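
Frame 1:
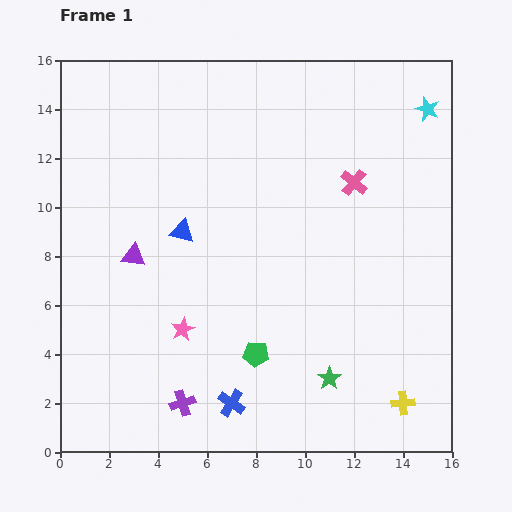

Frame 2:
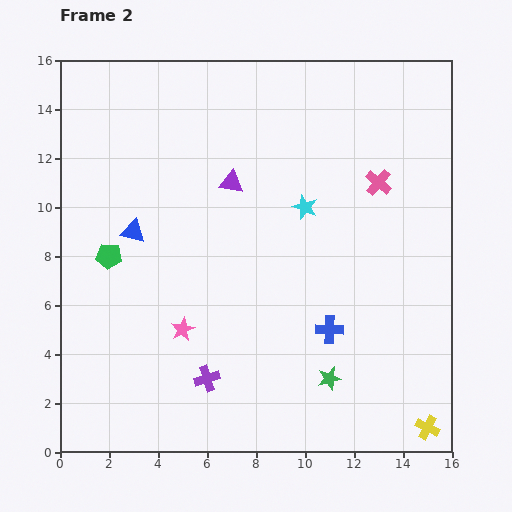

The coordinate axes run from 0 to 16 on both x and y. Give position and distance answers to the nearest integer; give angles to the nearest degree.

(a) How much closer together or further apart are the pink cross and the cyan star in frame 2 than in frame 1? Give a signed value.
-1

Distance in frame 1: 4. Distance in frame 2: 3.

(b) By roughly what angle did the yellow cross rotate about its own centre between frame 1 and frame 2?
30° clockwise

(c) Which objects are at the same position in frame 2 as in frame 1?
the green star, the pink star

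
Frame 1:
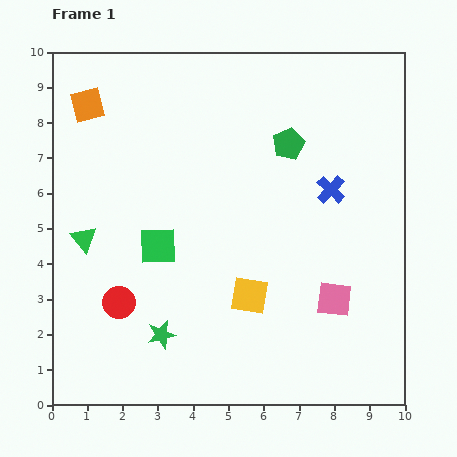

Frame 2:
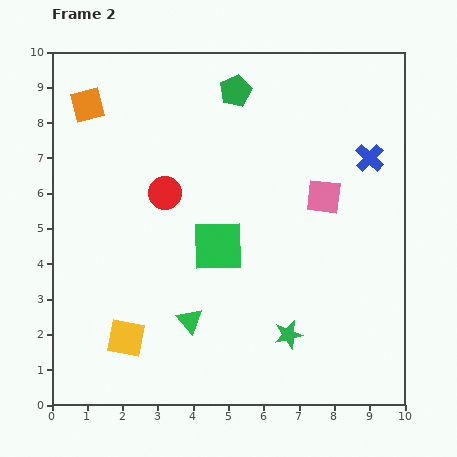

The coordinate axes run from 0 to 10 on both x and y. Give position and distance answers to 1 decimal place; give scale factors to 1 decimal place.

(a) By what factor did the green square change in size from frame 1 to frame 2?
1.4×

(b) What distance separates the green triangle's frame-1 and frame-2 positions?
3.8

The green triangle moved from (0.9, 4.7) to (3.9, 2.4), a distance of √(3.0² + 2.3²) ≈ 3.8.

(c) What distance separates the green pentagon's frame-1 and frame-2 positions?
2.1

The green pentagon moved from (6.7, 7.4) to (5.2, 8.9), a distance of √(1.5² + 1.5²) ≈ 2.1.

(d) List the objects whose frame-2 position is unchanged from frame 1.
the orange square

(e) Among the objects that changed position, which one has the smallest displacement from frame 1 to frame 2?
the blue cross

(moved 1.4)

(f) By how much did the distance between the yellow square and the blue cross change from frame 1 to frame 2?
+4.8

Distance in frame 1: 3.8. Distance in frame 2: 8.6.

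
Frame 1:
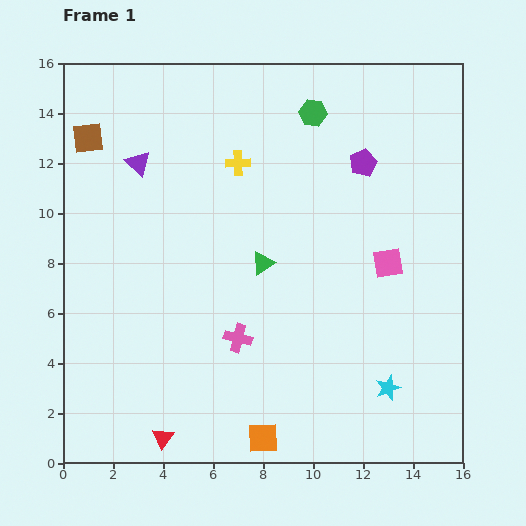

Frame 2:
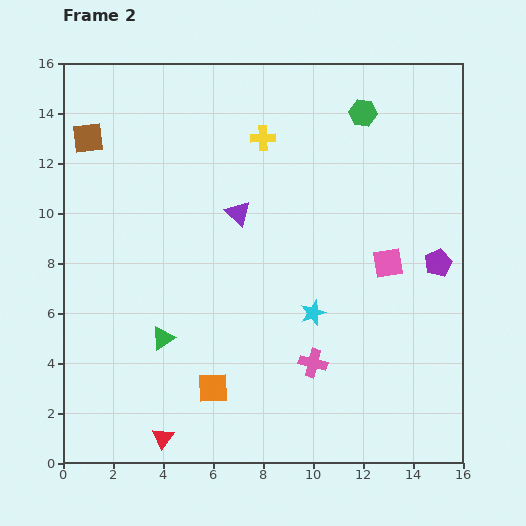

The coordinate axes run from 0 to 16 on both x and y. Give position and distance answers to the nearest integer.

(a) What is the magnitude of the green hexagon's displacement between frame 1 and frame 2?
2

The green hexagon moved from (10, 14) to (12, 14), a distance of √(2² + 0²) ≈ 2.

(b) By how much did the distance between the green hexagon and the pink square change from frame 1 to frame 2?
-1

Distance in frame 1: 7. Distance in frame 2: 6.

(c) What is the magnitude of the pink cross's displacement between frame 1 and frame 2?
3

The pink cross moved from (7, 5) to (10, 4), a distance of √(3² + 1²) ≈ 3.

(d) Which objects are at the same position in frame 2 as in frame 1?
the pink square, the red triangle, the brown square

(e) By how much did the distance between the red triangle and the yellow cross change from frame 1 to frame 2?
+2

Distance in frame 1: 11. Distance in frame 2: 13.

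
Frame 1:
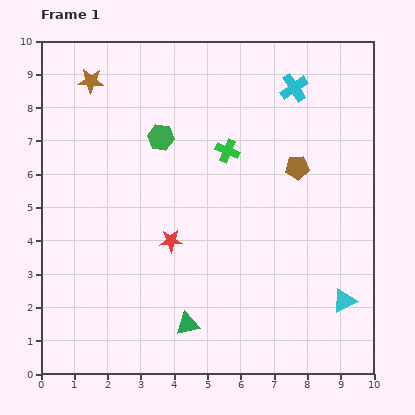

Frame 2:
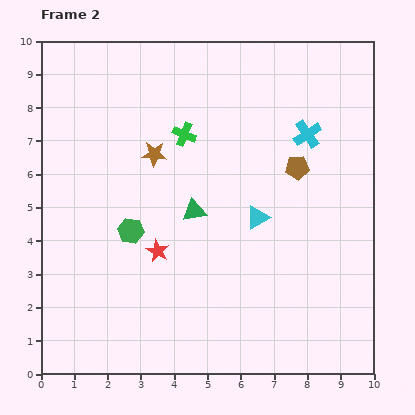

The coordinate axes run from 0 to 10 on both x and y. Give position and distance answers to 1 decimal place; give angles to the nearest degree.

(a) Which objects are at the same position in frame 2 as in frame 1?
the brown pentagon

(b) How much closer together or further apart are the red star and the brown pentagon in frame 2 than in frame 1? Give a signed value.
+0.5

Distance in frame 1: 4.4. Distance in frame 2: 4.9.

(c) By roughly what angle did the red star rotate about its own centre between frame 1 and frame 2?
30° clockwise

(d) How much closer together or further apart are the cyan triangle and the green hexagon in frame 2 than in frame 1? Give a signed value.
-3.6

Distance in frame 1: 7.4. Distance in frame 2: 3.8.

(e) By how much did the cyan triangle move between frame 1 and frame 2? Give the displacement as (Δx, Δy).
(-2.6, 2.5)

The cyan triangle was at (9.1, 2.2) in frame 1 and (6.5, 4.7) in frame 2.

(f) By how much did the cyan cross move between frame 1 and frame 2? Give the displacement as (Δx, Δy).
(0.4, -1.4)

The cyan cross was at (7.6, 8.6) in frame 1 and (8.0, 7.2) in frame 2.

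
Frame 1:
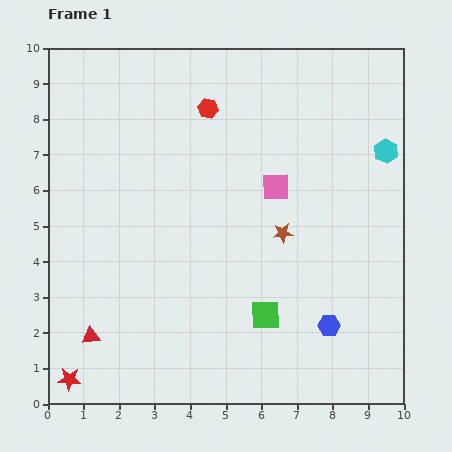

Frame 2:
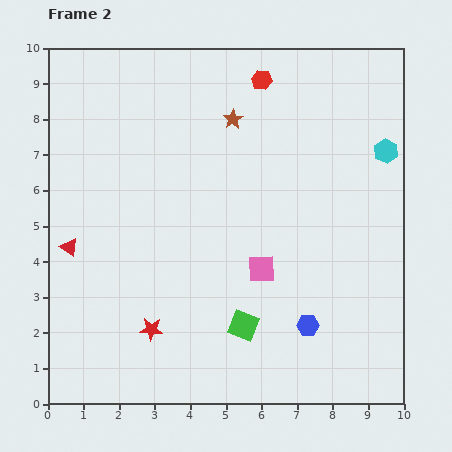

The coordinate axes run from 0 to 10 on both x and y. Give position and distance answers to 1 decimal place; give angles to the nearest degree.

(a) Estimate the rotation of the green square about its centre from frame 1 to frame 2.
23° clockwise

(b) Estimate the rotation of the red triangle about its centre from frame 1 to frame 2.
42° clockwise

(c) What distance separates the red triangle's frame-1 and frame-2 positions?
2.6

The red triangle moved from (1.2, 1.9) to (0.6, 4.4), a distance of √(0.6² + 2.5²) ≈ 2.6.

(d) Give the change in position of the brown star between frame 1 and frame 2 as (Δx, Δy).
(-1.4, 3.2)

The brown star was at (6.6, 4.8) in frame 1 and (5.2, 8.0) in frame 2.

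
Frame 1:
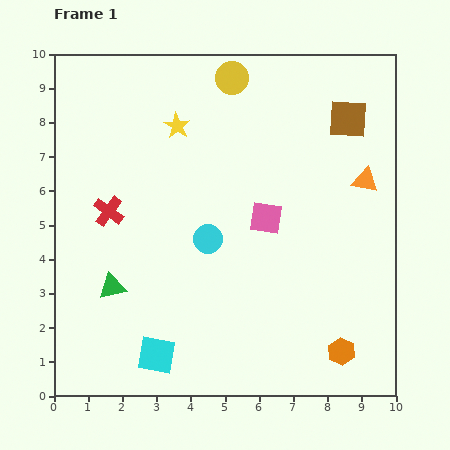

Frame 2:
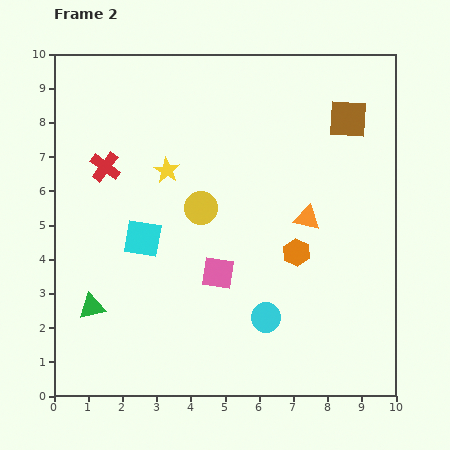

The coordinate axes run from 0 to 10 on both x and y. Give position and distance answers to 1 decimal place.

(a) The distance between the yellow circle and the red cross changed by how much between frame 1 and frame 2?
-2.3

Distance in frame 1: 5.3. Distance in frame 2: 3.0.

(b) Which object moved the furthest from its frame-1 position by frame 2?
the yellow circle

(moved 3.9; next 3.4)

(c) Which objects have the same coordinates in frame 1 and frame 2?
the brown square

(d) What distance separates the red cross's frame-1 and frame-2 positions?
1.3

The red cross moved from (1.6, 5.4) to (1.5, 6.7), a distance of √(0.1² + 1.3²) ≈ 1.3.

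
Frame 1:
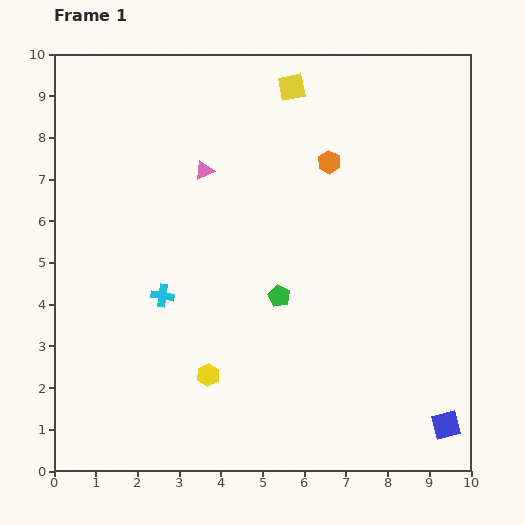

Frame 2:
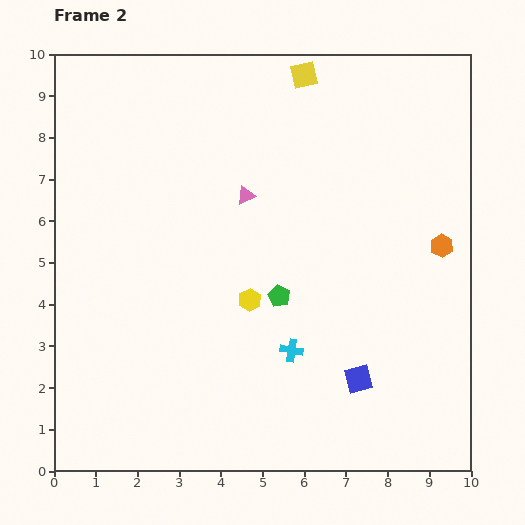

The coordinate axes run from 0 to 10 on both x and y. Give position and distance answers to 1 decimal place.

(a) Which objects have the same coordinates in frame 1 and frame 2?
the green pentagon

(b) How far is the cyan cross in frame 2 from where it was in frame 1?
3.4

The cyan cross moved from (2.6, 4.2) to (5.7, 2.9), a distance of √(3.1² + 1.3²) ≈ 3.4.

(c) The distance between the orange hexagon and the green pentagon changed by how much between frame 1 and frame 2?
+0.7

Distance in frame 1: 3.4. Distance in frame 2: 4.1.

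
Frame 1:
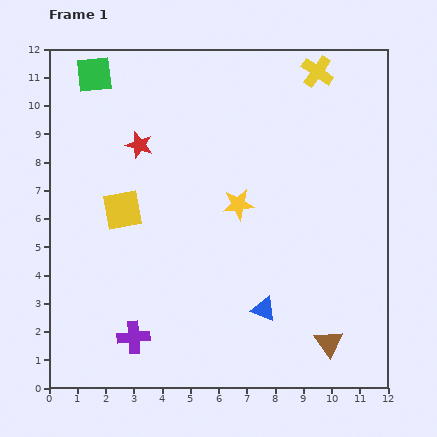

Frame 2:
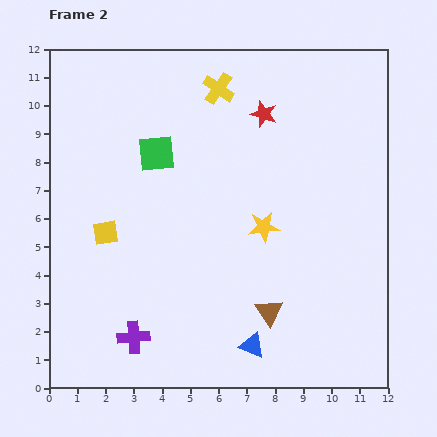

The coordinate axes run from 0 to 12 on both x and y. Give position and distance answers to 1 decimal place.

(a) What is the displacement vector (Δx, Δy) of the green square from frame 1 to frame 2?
(2.2, -2.8)

The green square was at (1.6, 11.1) in frame 1 and (3.8, 8.3) in frame 2.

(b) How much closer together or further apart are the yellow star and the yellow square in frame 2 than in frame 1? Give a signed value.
+1.5

Distance in frame 1: 4.1. Distance in frame 2: 5.6.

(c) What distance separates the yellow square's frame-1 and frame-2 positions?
1.0

The yellow square moved from (2.6, 6.3) to (2.0, 5.5), a distance of √(0.6² + 0.8²) ≈ 1.0.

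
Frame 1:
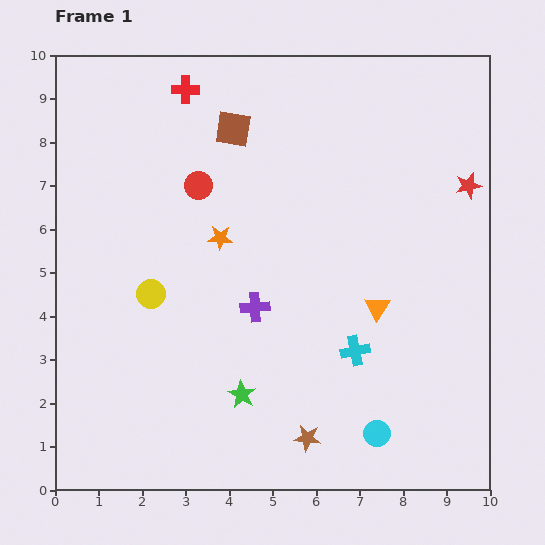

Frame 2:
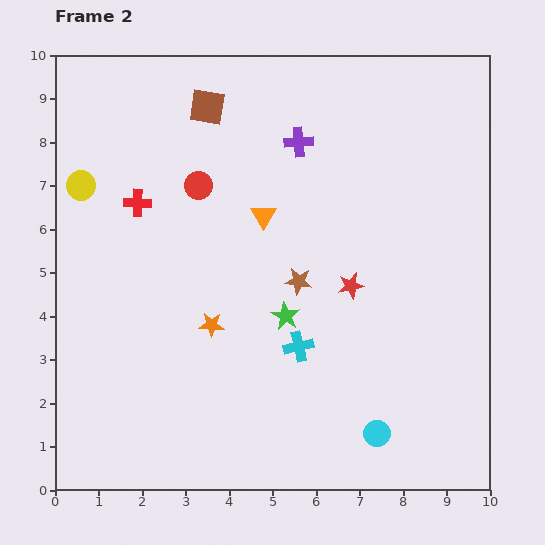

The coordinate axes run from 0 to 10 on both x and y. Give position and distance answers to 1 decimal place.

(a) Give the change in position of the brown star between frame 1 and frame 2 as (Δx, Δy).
(-0.2, 3.6)

The brown star was at (5.8, 1.2) in frame 1 and (5.6, 4.8) in frame 2.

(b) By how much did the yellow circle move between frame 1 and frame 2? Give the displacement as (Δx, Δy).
(-1.6, 2.5)

The yellow circle was at (2.2, 4.5) in frame 1 and (0.6, 7.0) in frame 2.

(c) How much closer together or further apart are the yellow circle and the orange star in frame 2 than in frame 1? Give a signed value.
+2.3

Distance in frame 1: 2.1. Distance in frame 2: 4.4.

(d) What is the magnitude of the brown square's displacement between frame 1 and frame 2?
0.8

The brown square moved from (4.1, 8.3) to (3.5, 8.8), a distance of √(0.6² + 0.5²) ≈ 0.8.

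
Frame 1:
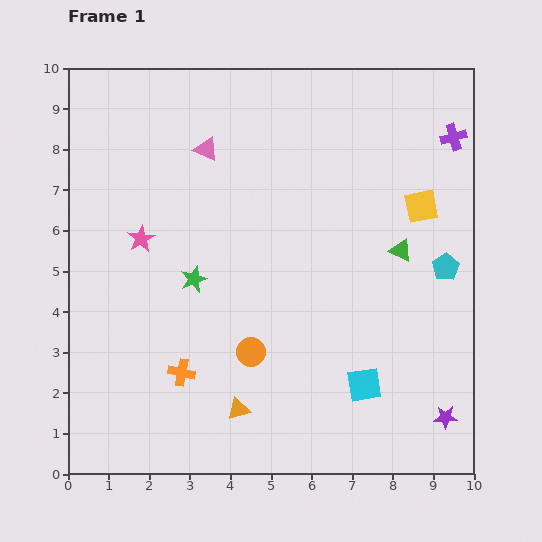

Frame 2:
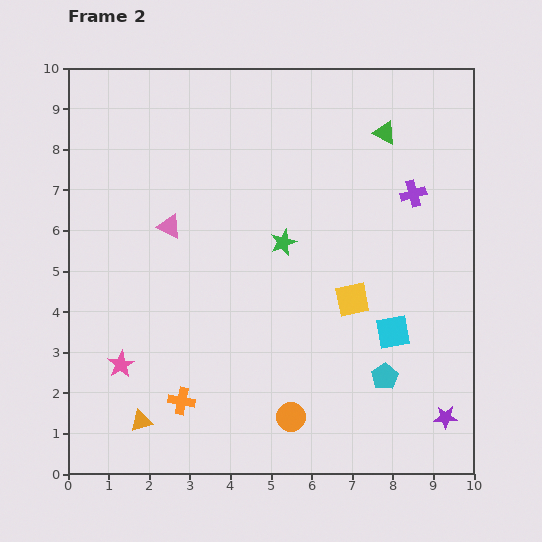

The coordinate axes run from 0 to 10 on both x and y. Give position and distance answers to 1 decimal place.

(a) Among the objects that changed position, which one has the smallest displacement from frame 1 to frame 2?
the orange cross

(moved 0.7)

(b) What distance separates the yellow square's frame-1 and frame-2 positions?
2.9

The yellow square moved from (8.7, 6.6) to (7.0, 4.3), a distance of √(1.7² + 2.3²) ≈ 2.9.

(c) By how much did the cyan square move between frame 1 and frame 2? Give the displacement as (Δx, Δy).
(0.7, 1.3)

The cyan square was at (7.3, 2.2) in frame 1 and (8.0, 3.5) in frame 2.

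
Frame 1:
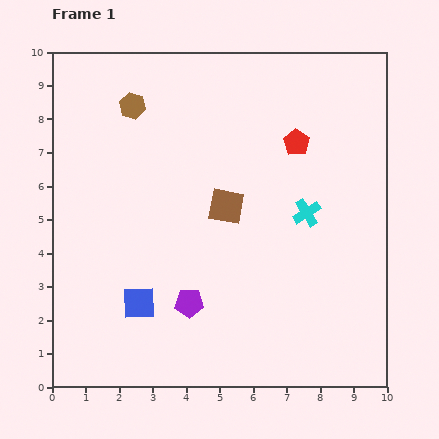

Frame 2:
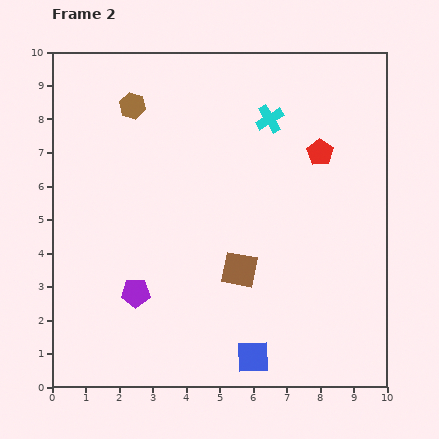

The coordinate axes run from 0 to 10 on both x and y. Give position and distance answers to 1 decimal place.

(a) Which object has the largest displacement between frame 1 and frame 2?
the blue square

(moved 3.8; next 3.0)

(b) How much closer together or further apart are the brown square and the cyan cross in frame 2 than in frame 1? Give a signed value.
+2.2

Distance in frame 1: 2.4. Distance in frame 2: 4.6.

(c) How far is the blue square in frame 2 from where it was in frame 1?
3.8

The blue square moved from (2.6, 2.5) to (6.0, 0.9), a distance of √(3.4² + 1.6²) ≈ 3.8.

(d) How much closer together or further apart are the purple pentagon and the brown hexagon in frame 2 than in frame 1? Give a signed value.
-0.5

Distance in frame 1: 6.1. Distance in frame 2: 5.6.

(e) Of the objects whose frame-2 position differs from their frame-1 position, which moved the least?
the red pentagon

(moved 0.8)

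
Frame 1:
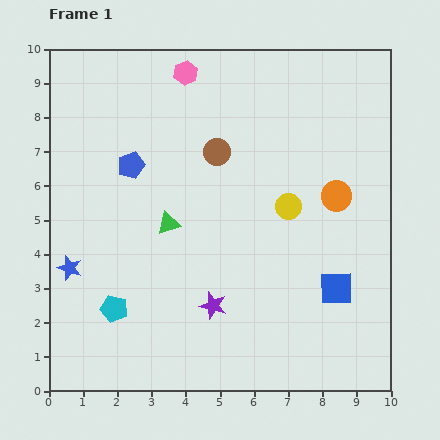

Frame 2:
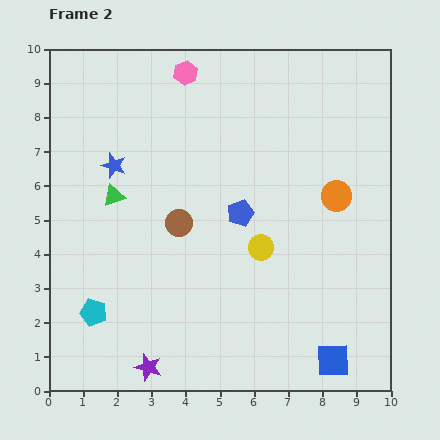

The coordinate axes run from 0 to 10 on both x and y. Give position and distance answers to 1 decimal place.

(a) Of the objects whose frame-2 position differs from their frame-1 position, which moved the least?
the cyan pentagon

(moved 0.6)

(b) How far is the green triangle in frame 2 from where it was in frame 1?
1.8

The green triangle moved from (3.5, 4.9) to (1.9, 5.7), a distance of √(1.6² + 0.8²) ≈ 1.8.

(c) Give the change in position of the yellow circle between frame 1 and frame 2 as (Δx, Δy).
(-0.8, -1.2)

The yellow circle was at (7.0, 5.4) in frame 1 and (6.2, 4.2) in frame 2.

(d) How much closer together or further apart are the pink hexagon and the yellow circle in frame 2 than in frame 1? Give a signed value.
+0.7

Distance in frame 1: 4.9. Distance in frame 2: 5.6.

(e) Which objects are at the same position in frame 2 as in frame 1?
the pink hexagon, the orange circle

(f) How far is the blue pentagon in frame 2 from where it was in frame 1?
3.5

The blue pentagon moved from (2.4, 6.6) to (5.6, 5.2), a distance of √(3.2² + 1.4²) ≈ 3.5.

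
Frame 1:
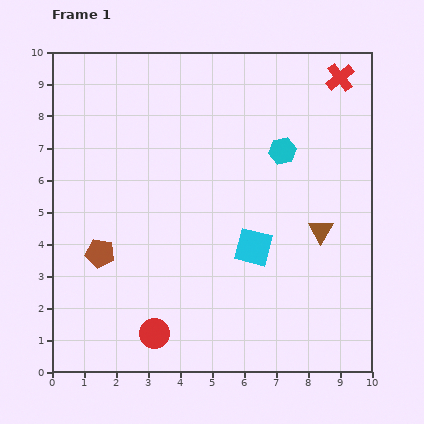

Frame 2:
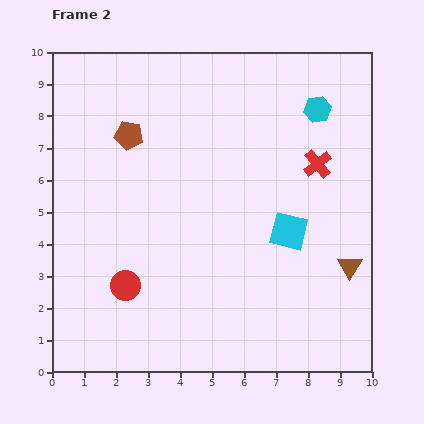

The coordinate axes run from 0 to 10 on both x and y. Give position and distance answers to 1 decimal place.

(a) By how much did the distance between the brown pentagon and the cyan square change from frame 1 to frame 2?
+1.0

Distance in frame 1: 4.8. Distance in frame 2: 5.8.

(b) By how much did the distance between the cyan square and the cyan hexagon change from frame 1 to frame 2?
+0.8

Distance in frame 1: 3.1. Distance in frame 2: 3.9.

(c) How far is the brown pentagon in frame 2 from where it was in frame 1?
3.8

The brown pentagon moved from (1.5, 3.7) to (2.4, 7.4), a distance of √(0.9² + 3.7²) ≈ 3.8.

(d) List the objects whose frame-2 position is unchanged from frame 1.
none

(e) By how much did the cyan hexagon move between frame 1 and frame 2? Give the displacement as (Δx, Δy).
(1.1, 1.3)

The cyan hexagon was at (7.2, 6.9) in frame 1 and (8.3, 8.2) in frame 2.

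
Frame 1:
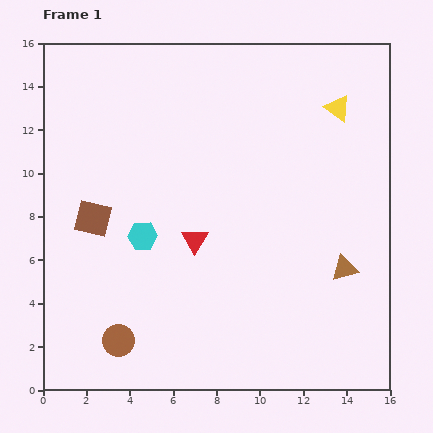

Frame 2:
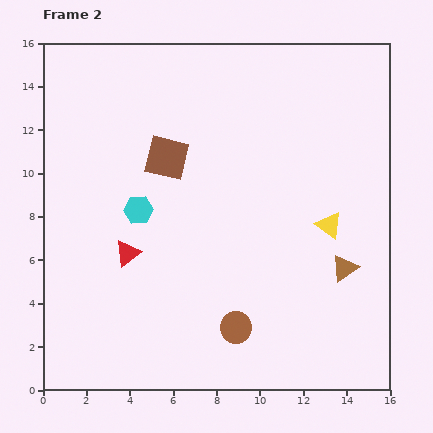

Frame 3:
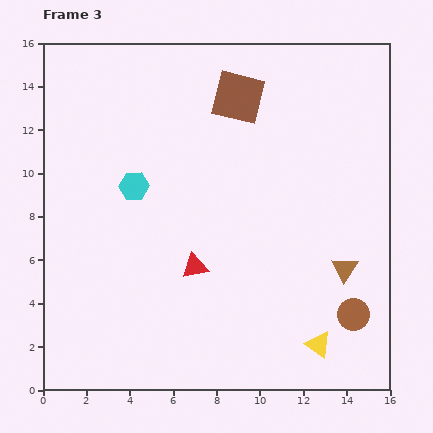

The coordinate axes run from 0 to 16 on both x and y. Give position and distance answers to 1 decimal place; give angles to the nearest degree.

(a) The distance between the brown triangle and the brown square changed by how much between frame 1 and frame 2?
-2.1

Distance in frame 1: 11.8. Distance in frame 2: 9.7.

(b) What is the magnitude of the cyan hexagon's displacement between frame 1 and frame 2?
1.2

The cyan hexagon moved from (4.6, 7.1) to (4.4, 8.3), a distance of √(0.2² + 1.2²) ≈ 1.2.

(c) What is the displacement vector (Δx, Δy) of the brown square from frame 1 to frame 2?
(3.4, 2.8)

The brown square was at (2.3, 7.9) in frame 1 and (5.7, 10.7) in frame 2.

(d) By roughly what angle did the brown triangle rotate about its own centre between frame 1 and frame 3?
43° counter-clockwise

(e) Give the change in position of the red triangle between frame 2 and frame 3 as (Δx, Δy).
(3.1, -0.6)

The red triangle was at (3.9, 6.3) in frame 2 and (7.0, 5.7) in frame 3.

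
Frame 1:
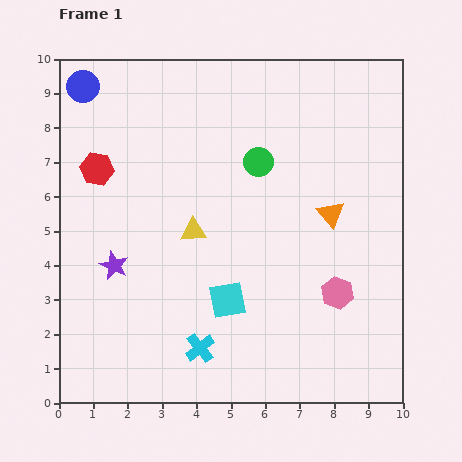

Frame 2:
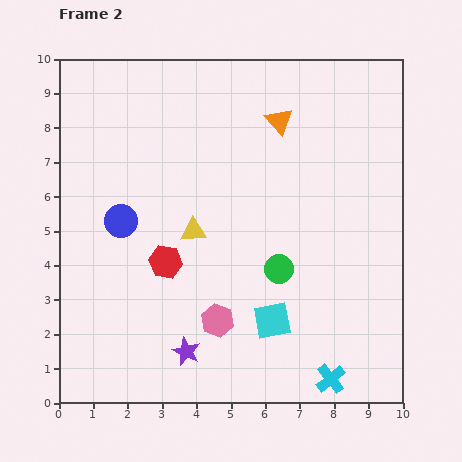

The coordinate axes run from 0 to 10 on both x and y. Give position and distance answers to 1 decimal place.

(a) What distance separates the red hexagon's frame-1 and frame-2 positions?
3.4

The red hexagon moved from (1.1, 6.8) to (3.1, 4.1), a distance of √(2.0² + 2.7²) ≈ 3.4.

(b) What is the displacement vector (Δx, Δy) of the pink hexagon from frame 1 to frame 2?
(-3.5, -0.8)

The pink hexagon was at (8.1, 3.2) in frame 1 and (4.6, 2.4) in frame 2.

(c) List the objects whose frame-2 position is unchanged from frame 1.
the yellow triangle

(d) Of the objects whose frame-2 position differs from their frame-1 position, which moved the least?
the cyan square

(moved 1.4)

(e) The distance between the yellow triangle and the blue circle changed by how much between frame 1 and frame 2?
-3.2

Distance in frame 1: 5.3. Distance in frame 2: 2.1.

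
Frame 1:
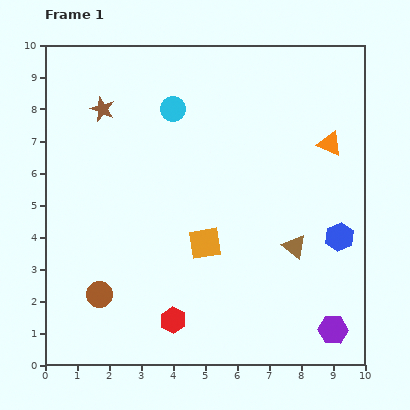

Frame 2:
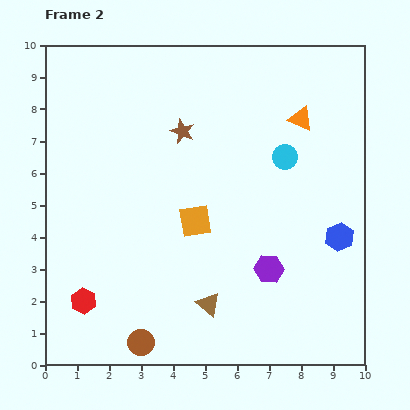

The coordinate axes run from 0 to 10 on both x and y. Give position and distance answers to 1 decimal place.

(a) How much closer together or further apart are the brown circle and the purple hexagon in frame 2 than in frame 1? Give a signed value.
-2.8

Distance in frame 1: 7.4. Distance in frame 2: 4.6.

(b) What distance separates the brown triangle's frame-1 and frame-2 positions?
3.2

The brown triangle moved from (7.8, 3.7) to (5.1, 1.9), a distance of √(2.7² + 1.8²) ≈ 3.2.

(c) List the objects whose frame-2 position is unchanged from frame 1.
the blue hexagon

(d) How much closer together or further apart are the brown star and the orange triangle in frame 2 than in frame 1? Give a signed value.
-3.5

Distance in frame 1: 7.2. Distance in frame 2: 3.7.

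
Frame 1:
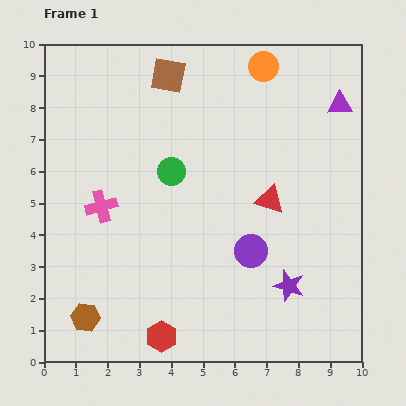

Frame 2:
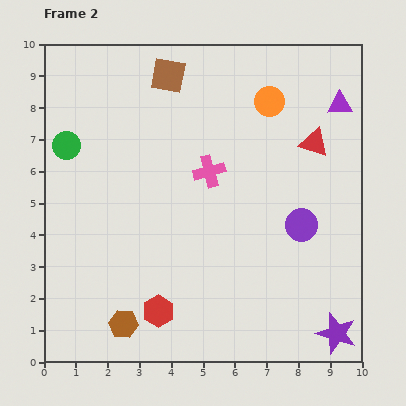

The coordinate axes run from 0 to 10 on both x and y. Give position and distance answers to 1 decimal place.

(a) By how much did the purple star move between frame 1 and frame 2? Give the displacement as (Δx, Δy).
(1.5, -1.5)

The purple star was at (7.7, 2.4) in frame 1 and (9.2, 0.9) in frame 2.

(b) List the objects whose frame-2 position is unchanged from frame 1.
the brown square, the purple triangle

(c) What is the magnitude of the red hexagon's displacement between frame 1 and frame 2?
0.8

The red hexagon moved from (3.7, 0.8) to (3.6, 1.6), a distance of √(0.1² + 0.8²) ≈ 0.8.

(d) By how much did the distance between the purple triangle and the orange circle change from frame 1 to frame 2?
-0.5

Distance in frame 1: 2.7. Distance in frame 2: 2.2.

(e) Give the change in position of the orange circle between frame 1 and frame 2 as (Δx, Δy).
(0.2, -1.1)

The orange circle was at (6.9, 9.3) in frame 1 and (7.1, 8.2) in frame 2.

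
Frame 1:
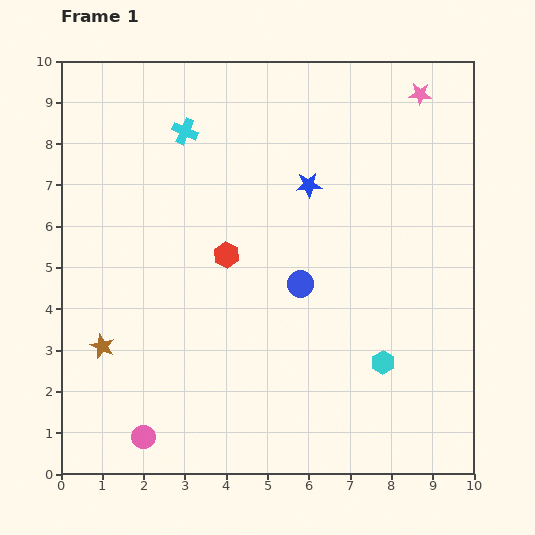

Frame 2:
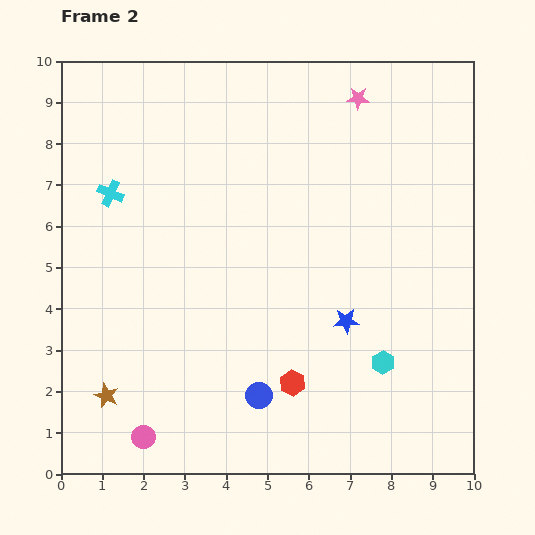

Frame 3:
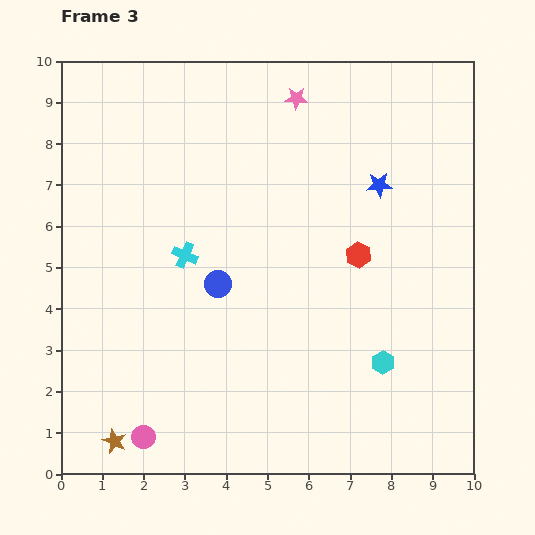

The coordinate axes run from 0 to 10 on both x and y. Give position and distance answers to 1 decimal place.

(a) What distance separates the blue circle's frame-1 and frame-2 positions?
2.9

The blue circle moved from (5.8, 4.6) to (4.8, 1.9), a distance of √(1.0² + 2.7²) ≈ 2.9.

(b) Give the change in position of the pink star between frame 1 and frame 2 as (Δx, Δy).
(-1.5, -0.1)

The pink star was at (8.7, 9.2) in frame 1 and (7.2, 9.1) in frame 2.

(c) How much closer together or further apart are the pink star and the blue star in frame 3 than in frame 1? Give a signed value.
-0.6

Distance in frame 1: 3.5. Distance in frame 3: 2.9.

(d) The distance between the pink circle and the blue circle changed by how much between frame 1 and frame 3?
-1.2

Distance in frame 1: 5.3. Distance in frame 3: 4.1.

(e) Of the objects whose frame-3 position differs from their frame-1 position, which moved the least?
the blue star

(moved 1.7)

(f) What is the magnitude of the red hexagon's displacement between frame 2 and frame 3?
3.5

The red hexagon moved from (5.6, 2.2) to (7.2, 5.3), a distance of √(1.6² + 3.1²) ≈ 3.5.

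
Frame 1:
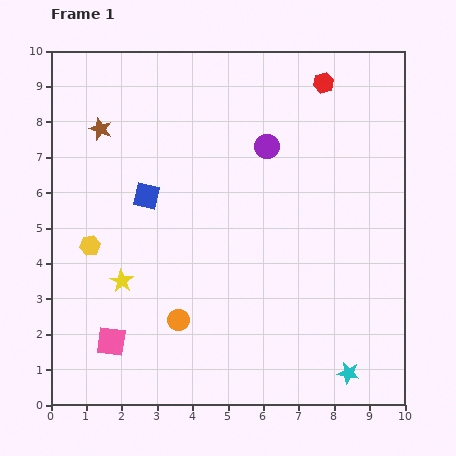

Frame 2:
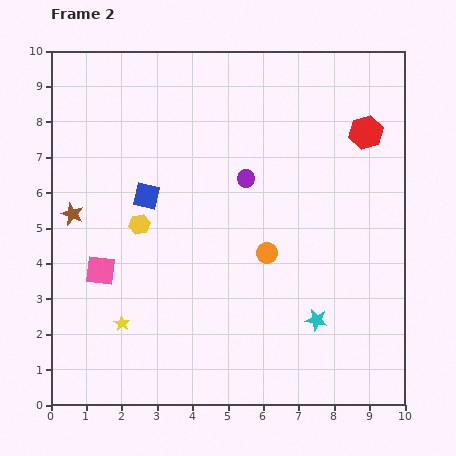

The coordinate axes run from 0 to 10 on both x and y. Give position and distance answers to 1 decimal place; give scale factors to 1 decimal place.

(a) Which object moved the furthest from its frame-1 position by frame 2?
the orange circle

(moved 3.1; next 2.5)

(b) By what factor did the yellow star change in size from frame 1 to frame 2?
0.7×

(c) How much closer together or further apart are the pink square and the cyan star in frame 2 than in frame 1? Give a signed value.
-0.5

Distance in frame 1: 6.8. Distance in frame 2: 6.3.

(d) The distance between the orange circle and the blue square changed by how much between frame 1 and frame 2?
+0.2

Distance in frame 1: 3.6. Distance in frame 2: 3.8.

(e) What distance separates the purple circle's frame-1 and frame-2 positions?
1.1

The purple circle moved from (6.1, 7.3) to (5.5, 6.4), a distance of √(0.6² + 0.9²) ≈ 1.1.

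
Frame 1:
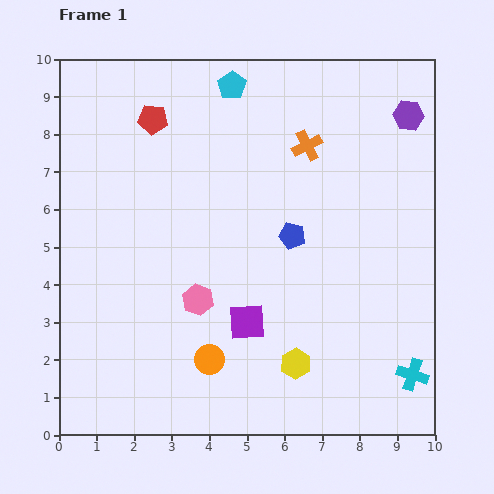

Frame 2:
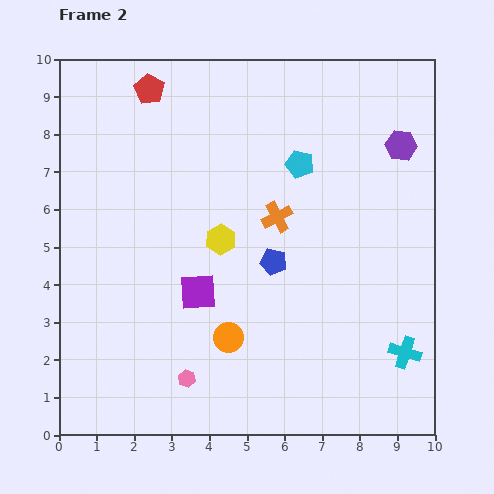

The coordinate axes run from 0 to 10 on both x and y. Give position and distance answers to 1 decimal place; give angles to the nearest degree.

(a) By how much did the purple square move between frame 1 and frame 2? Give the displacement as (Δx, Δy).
(-1.3, 0.8)

The purple square was at (5.0, 3.0) in frame 1 and (3.7, 3.8) in frame 2.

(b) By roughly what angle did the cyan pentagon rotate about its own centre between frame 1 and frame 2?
21° counter-clockwise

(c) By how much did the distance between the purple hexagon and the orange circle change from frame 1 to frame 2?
-1.5

Distance in frame 1: 8.4. Distance in frame 2: 6.9.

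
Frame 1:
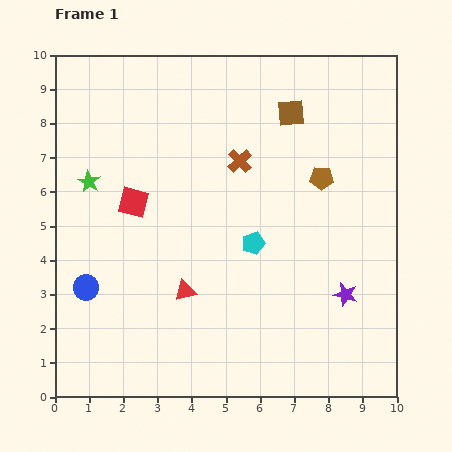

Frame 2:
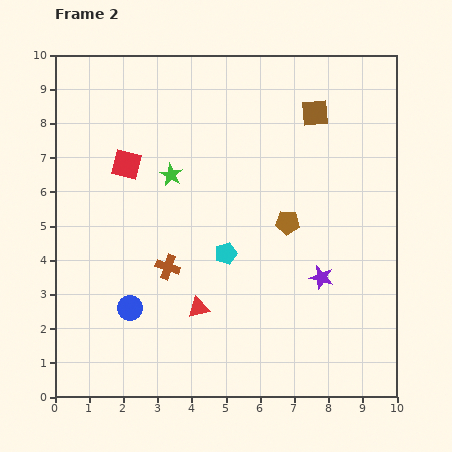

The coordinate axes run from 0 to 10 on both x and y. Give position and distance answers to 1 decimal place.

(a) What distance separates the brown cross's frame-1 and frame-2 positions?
3.7

The brown cross moved from (5.4, 6.9) to (3.3, 3.8), a distance of √(2.1² + 3.1²) ≈ 3.7.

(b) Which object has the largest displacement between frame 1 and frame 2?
the brown cross

(moved 3.7; next 2.4)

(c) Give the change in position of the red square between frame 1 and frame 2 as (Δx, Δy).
(-0.2, 1.1)

The red square was at (2.3, 5.7) in frame 1 and (2.1, 6.8) in frame 2.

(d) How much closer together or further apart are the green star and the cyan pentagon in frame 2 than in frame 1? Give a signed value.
-2.3

Distance in frame 1: 5.1. Distance in frame 2: 2.8.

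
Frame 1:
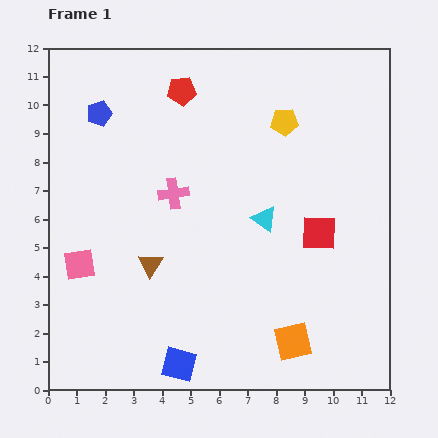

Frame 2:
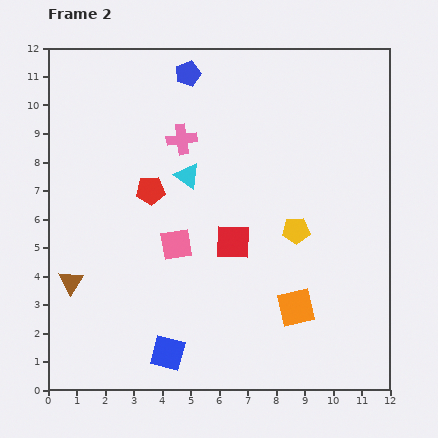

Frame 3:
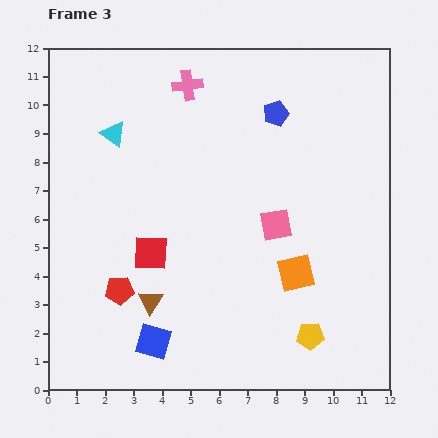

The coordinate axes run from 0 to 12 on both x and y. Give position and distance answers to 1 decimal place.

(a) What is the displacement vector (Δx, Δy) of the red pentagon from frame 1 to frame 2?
(-1.1, -3.5)

The red pentagon was at (4.7, 10.5) in frame 1 and (3.6, 7.0) in frame 2.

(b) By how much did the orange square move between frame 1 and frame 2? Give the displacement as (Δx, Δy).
(0.1, 1.2)

The orange square was at (8.6, 1.7) in frame 1 and (8.7, 2.9) in frame 2.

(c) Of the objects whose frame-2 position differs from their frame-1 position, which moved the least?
the blue square

(moved 0.6)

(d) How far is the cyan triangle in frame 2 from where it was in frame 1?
3.1

The cyan triangle moved from (7.6, 6.0) to (4.9, 7.5), a distance of √(2.7² + 1.5²) ≈ 3.1.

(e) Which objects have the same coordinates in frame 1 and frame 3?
none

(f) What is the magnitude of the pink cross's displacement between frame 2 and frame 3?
1.9

The pink cross moved from (4.7, 8.8) to (4.9, 10.7), a distance of √(0.2² + 1.9²) ≈ 1.9.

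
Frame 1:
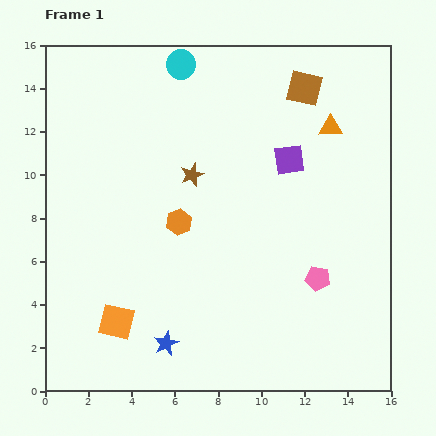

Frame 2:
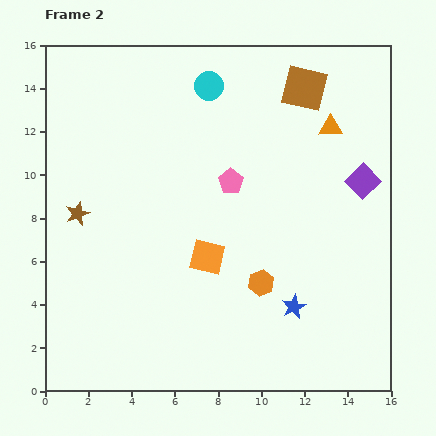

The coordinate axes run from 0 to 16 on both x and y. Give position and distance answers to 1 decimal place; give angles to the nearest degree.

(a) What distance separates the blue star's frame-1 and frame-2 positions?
6.1

The blue star moved from (5.6, 2.2) to (11.5, 3.9), a distance of √(5.9² + 1.7²) ≈ 6.1.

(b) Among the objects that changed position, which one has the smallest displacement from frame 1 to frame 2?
the cyan circle

(moved 1.6)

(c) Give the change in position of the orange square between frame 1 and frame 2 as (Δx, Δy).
(4.2, 3.0)

The orange square was at (3.3, 3.2) in frame 1 and (7.5, 6.2) in frame 2.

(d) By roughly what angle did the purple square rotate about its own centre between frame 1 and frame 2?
38° counter-clockwise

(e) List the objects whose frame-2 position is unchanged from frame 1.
the brown square, the orange triangle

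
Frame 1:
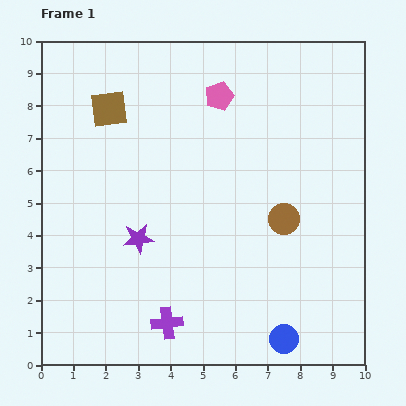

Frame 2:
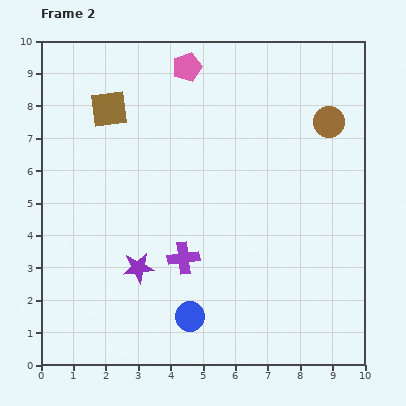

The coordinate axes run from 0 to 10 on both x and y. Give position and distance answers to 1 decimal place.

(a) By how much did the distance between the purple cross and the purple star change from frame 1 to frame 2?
-1.4

Distance in frame 1: 2.8. Distance in frame 2: 1.4.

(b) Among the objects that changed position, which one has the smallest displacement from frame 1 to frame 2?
the purple star

(moved 0.9)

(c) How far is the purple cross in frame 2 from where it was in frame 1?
2.1

The purple cross moved from (3.9, 1.3) to (4.4, 3.3), a distance of √(0.5² + 2.0²) ≈ 2.1.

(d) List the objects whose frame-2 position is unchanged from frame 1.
the brown square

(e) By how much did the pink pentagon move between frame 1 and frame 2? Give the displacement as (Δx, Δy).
(-1.0, 0.9)

The pink pentagon was at (5.5, 8.3) in frame 1 and (4.5, 9.2) in frame 2.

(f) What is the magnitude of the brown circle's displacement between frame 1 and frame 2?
3.3

The brown circle moved from (7.5, 4.5) to (8.9, 7.5), a distance of √(1.4² + 3.0²) ≈ 3.3.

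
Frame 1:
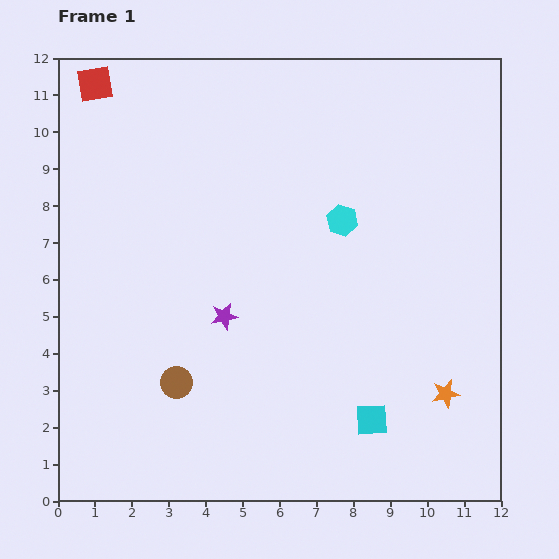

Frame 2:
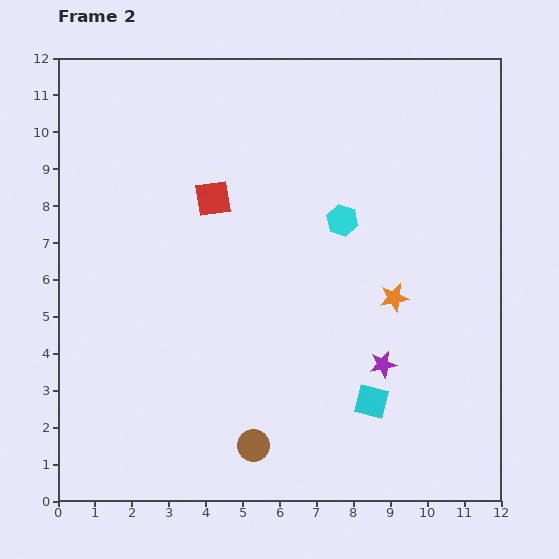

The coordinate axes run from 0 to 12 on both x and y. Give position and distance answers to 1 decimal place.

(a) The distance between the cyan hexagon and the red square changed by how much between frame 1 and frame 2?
-4.1

Distance in frame 1: 7.7. Distance in frame 2: 3.6.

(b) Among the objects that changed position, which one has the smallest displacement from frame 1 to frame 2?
the cyan square

(moved 0.5)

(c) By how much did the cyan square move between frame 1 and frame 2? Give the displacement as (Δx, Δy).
(0.0, 0.5)

The cyan square was at (8.5, 2.2) in frame 1 and (8.5, 2.7) in frame 2.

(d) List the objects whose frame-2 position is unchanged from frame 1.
the cyan hexagon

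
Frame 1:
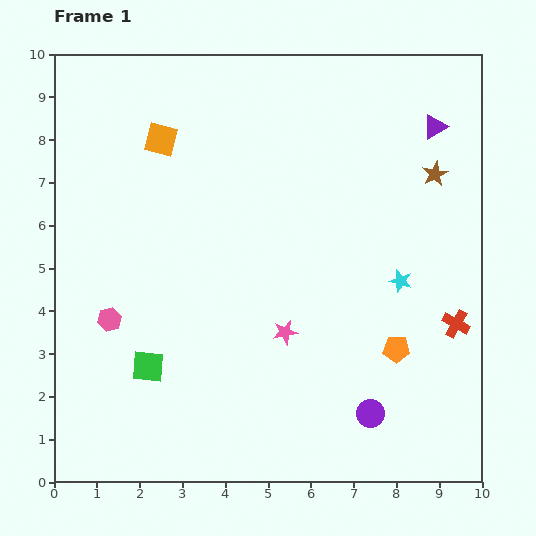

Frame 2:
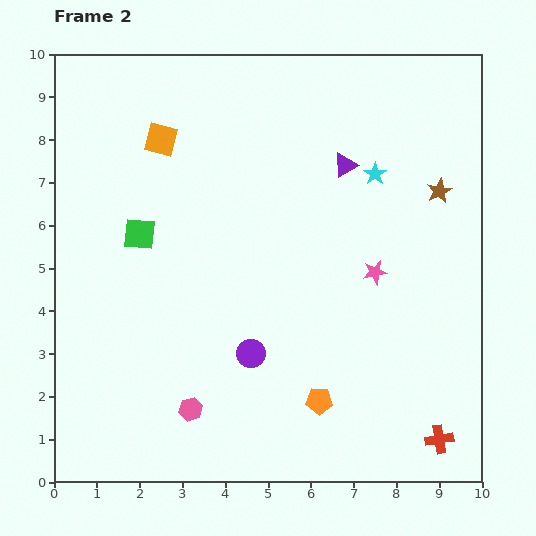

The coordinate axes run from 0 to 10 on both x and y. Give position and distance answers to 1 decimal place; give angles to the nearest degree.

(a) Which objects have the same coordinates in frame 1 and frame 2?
the orange square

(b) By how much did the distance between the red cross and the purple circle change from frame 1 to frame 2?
+1.9

Distance in frame 1: 2.9. Distance in frame 2: 4.8.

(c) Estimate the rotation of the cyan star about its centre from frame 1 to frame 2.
20° clockwise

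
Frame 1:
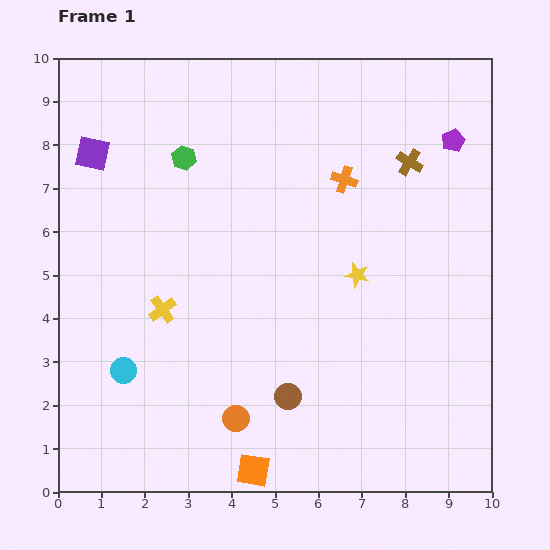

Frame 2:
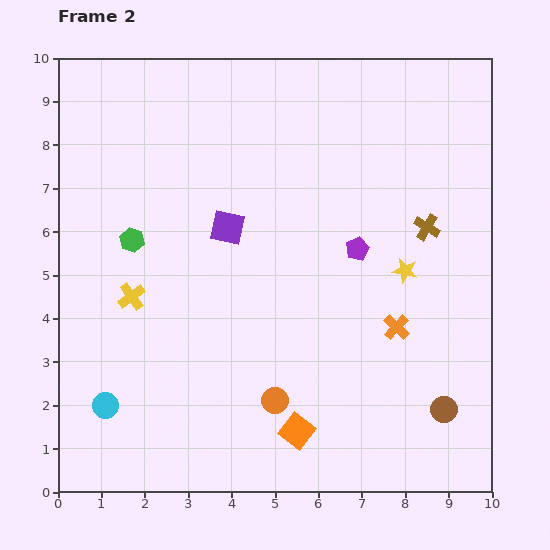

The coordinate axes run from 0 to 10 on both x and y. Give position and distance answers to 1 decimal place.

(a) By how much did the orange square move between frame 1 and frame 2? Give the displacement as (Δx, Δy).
(1.0, 0.9)

The orange square was at (4.5, 0.5) in frame 1 and (5.5, 1.4) in frame 2.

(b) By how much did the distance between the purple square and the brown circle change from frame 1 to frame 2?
-0.7

Distance in frame 1: 7.2. Distance in frame 2: 6.5.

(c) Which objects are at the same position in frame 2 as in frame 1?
none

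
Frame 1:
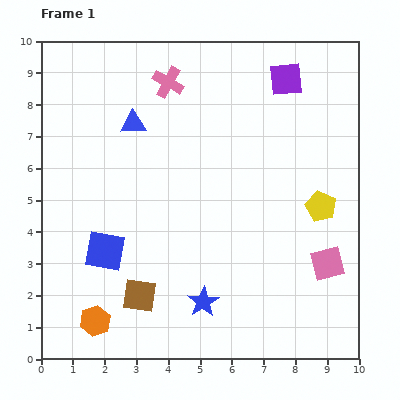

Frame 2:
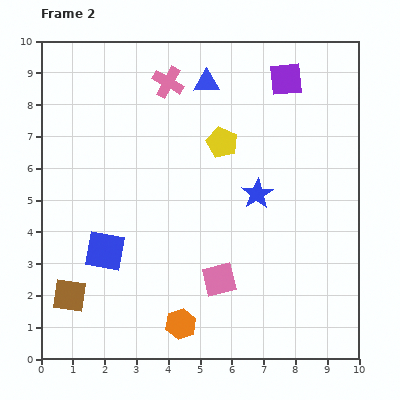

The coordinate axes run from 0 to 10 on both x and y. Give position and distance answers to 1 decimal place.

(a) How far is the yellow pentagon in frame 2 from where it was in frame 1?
3.7

The yellow pentagon moved from (8.8, 4.8) to (5.7, 6.8), a distance of √(3.1² + 2.0²) ≈ 3.7.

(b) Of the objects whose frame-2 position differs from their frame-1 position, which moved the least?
the brown square

(moved 2.2)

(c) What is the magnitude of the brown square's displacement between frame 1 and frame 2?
2.2

The brown square moved from (3.1, 2.0) to (0.9, 2.0), a distance of √(2.2² + 0.0²) ≈ 2.2.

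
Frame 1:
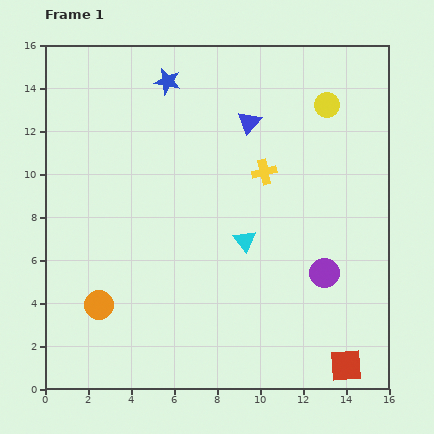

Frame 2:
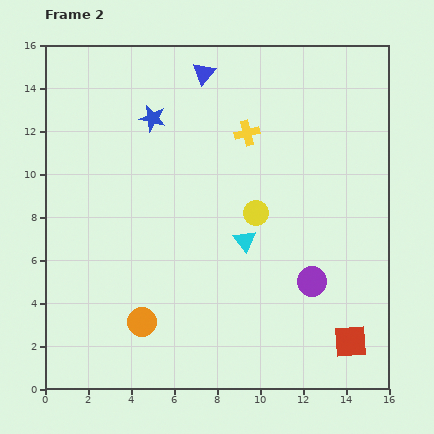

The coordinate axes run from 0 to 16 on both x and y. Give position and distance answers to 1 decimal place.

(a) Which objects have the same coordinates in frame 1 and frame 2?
the cyan triangle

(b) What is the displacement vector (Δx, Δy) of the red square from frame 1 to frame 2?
(0.2, 1.1)

The red square was at (14.0, 1.1) in frame 1 and (14.2, 2.2) in frame 2.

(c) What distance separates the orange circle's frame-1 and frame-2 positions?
2.2

The orange circle moved from (2.5, 3.9) to (4.5, 3.1), a distance of √(2.0² + 0.8²) ≈ 2.2.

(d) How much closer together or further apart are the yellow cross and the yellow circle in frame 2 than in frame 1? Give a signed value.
-0.5

Distance in frame 1: 4.2. Distance in frame 2: 3.7.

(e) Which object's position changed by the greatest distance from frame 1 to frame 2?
the yellow circle

(moved 6.0; next 3.1)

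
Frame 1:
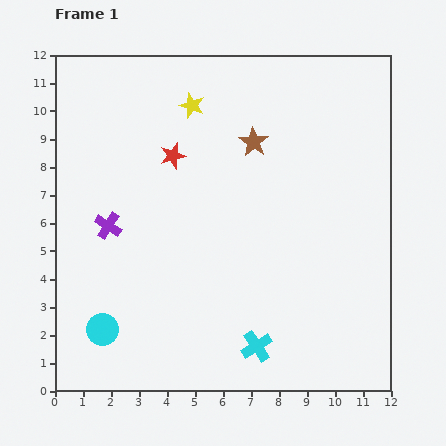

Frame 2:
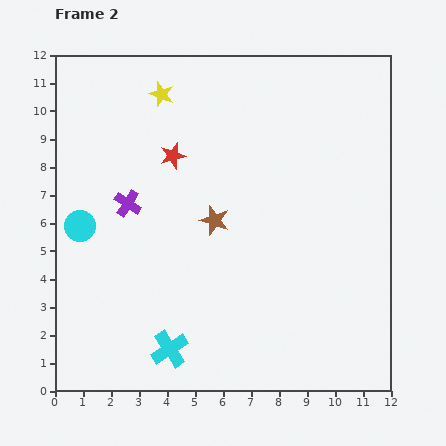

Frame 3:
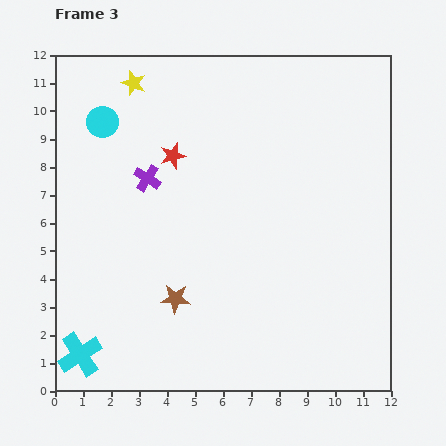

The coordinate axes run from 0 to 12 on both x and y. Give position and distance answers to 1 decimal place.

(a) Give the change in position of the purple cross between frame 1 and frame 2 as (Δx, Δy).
(0.7, 0.8)

The purple cross was at (1.9, 5.9) in frame 1 and (2.6, 6.7) in frame 2.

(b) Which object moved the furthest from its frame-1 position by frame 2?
the cyan circle

(moved 3.8; next 3.1)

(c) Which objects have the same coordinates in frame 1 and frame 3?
the red star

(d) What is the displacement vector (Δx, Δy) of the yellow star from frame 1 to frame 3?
(-2.1, 0.8)

The yellow star was at (4.9, 10.2) in frame 1 and (2.8, 11.0) in frame 3.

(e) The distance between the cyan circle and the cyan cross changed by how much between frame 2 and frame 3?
+2.9

Distance in frame 2: 5.4. Distance in frame 3: 8.3.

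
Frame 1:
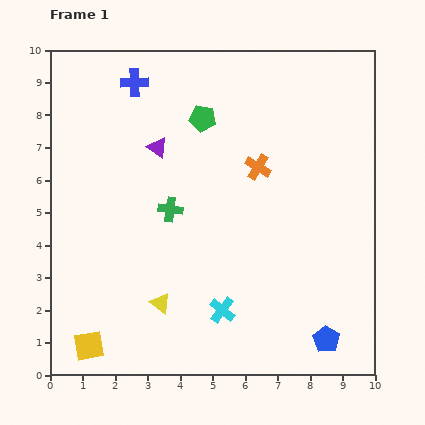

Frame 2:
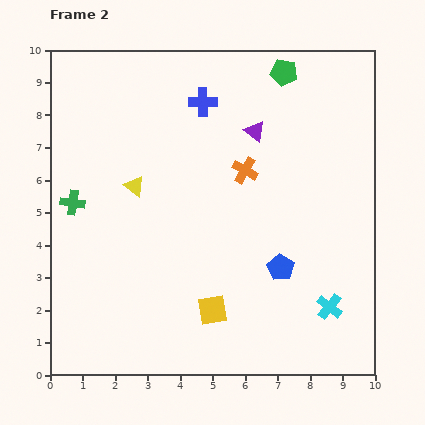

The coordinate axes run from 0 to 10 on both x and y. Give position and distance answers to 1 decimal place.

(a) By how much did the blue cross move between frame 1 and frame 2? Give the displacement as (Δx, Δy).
(2.1, -0.6)

The blue cross was at (2.6, 9.0) in frame 1 and (4.7, 8.4) in frame 2.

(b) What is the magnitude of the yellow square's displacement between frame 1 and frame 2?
4.0

The yellow square moved from (1.2, 0.9) to (5.0, 2.0), a distance of √(3.8² + 1.1²) ≈ 4.0.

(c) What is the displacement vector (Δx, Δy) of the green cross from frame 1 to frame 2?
(-3.0, 0.2)

The green cross was at (3.7, 5.1) in frame 1 and (0.7, 5.3) in frame 2.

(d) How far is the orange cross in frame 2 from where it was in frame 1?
0.4

The orange cross moved from (6.4, 6.4) to (6.0, 6.3), a distance of √(0.4² + 0.1²) ≈ 0.4.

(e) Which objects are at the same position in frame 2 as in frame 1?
none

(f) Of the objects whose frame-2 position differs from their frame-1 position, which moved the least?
the orange cross

(moved 0.4)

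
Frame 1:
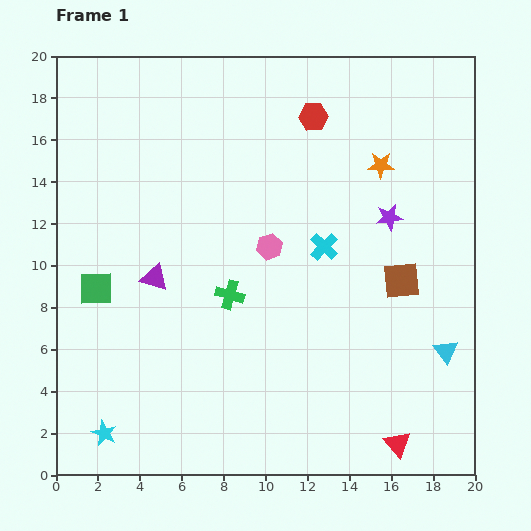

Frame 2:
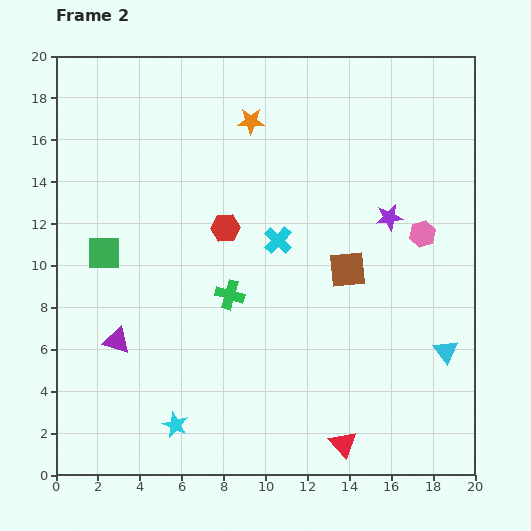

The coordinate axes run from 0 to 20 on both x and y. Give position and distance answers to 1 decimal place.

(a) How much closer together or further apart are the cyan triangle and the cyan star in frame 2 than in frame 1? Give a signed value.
-3.4

Distance in frame 1: 16.8. Distance in frame 2: 13.4.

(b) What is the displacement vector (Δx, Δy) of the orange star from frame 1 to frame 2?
(-6.2, 2.1)

The orange star was at (15.5, 14.8) in frame 1 and (9.3, 16.9) in frame 2.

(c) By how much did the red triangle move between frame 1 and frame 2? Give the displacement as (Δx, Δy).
(-2.6, 0.0)

The red triangle was at (16.3, 1.5) in frame 1 and (13.7, 1.5) in frame 2.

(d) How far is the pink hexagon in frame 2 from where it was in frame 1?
7.3

The pink hexagon moved from (10.2, 10.9) to (17.5, 11.5), a distance of √(7.3² + 0.6²) ≈ 7.3.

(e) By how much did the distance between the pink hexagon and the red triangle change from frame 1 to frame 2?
-0.5

Distance in frame 1: 11.2. Distance in frame 2: 10.7.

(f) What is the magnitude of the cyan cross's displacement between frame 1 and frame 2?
2.2

The cyan cross moved from (12.8, 10.9) to (10.6, 11.2), a distance of √(2.2² + 0.3²) ≈ 2.2.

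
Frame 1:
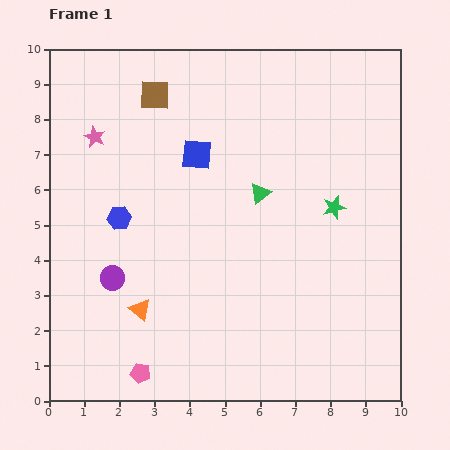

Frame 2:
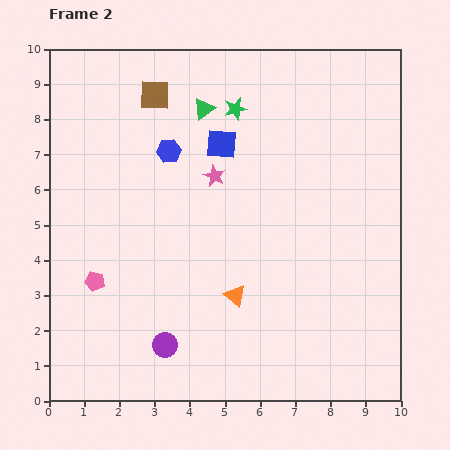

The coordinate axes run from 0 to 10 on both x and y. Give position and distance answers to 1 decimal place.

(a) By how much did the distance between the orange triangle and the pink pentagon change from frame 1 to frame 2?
+2.2

Distance in frame 1: 1.8. Distance in frame 2: 4.0.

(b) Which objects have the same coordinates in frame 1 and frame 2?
the brown square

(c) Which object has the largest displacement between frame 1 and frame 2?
the green star

(moved 4.0; next 3.6)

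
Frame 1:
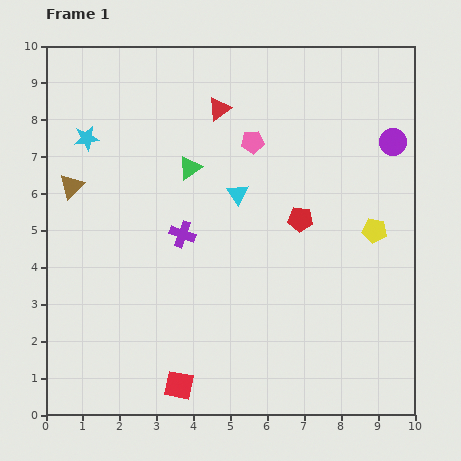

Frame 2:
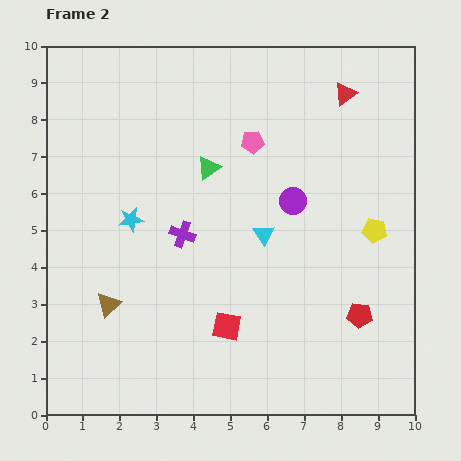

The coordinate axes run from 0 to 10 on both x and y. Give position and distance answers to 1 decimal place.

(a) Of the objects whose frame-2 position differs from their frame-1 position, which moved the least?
the green triangle

(moved 0.5)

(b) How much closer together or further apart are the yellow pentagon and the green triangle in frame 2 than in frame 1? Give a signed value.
-0.5

Distance in frame 1: 5.3. Distance in frame 2: 4.8.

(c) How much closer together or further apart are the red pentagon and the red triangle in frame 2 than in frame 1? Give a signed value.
+2.3

Distance in frame 1: 3.7. Distance in frame 2: 6.0.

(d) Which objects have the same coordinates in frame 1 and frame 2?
the pink pentagon, the yellow pentagon, the purple cross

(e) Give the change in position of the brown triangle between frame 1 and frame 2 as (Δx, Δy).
(1.0, -3.2)

The brown triangle was at (0.7, 6.2) in frame 1 and (1.7, 3.0) in frame 2.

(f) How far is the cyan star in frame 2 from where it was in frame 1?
2.5

The cyan star moved from (1.1, 7.5) to (2.3, 5.3), a distance of √(1.2² + 2.2²) ≈ 2.5.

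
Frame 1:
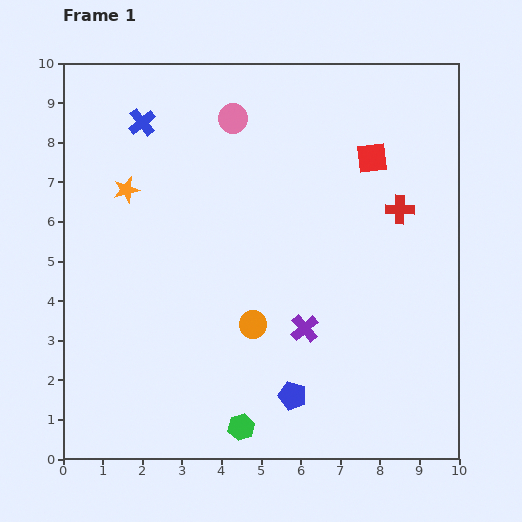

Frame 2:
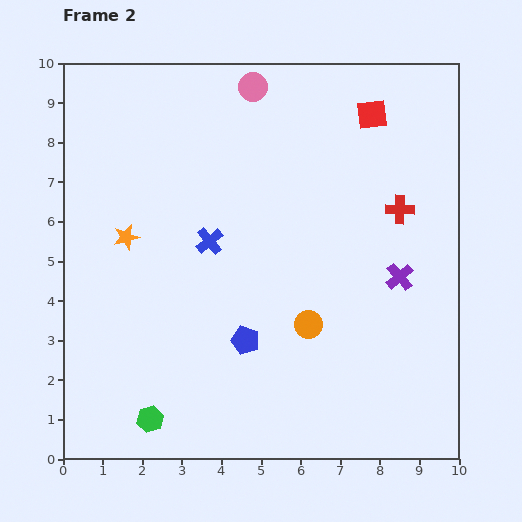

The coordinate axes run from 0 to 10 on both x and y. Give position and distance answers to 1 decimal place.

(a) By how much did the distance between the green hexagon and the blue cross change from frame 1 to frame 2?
-3.4

Distance in frame 1: 8.1. Distance in frame 2: 4.7.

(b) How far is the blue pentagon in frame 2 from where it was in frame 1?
1.8

The blue pentagon moved from (5.8, 1.6) to (4.6, 3.0), a distance of √(1.2² + 1.4²) ≈ 1.8.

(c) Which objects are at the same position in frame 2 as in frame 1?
the red cross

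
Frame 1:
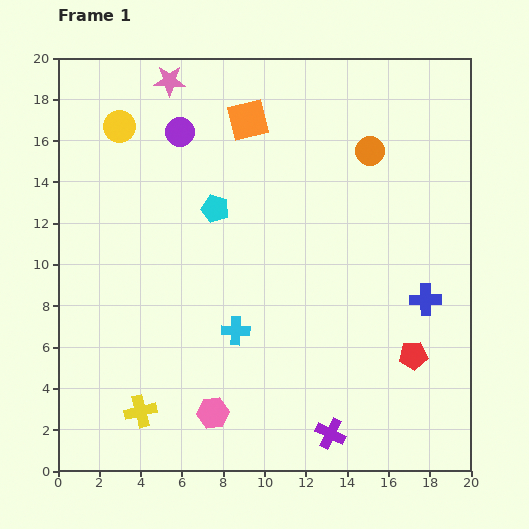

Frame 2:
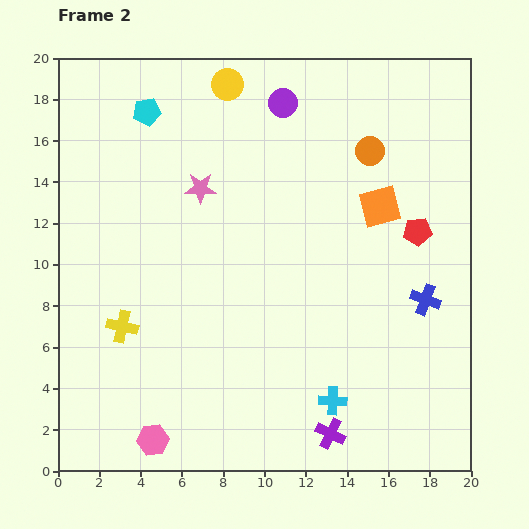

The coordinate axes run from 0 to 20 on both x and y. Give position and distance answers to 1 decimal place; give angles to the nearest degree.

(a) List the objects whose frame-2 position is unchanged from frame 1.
the blue cross, the orange circle, the purple cross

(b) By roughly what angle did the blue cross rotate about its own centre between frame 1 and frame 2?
21° clockwise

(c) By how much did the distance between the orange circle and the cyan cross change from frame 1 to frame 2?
+1.3

Distance in frame 1: 10.9. Distance in frame 2: 12.2.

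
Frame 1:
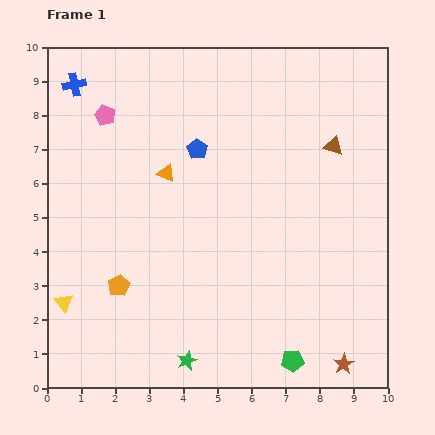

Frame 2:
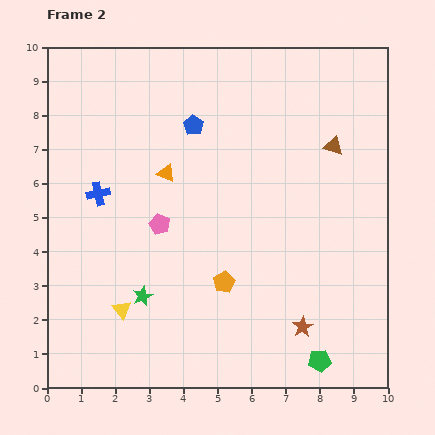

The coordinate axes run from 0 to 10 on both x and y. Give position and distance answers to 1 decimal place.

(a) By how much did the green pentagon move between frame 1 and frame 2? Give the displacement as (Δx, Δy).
(0.8, 0.0)

The green pentagon was at (7.2, 0.8) in frame 1 and (8.0, 0.8) in frame 2.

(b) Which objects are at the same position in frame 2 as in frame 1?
the orange triangle, the brown triangle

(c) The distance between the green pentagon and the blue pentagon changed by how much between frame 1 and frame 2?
+1.0

Distance in frame 1: 6.8. Distance in frame 2: 7.8.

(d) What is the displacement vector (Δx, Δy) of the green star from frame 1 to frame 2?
(-1.3, 1.9)

The green star was at (4.1, 0.8) in frame 1 and (2.8, 2.7) in frame 2.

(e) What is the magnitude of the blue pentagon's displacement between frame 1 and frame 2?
0.7

The blue pentagon moved from (4.4, 7.0) to (4.3, 7.7), a distance of √(0.1² + 0.7²) ≈ 0.7.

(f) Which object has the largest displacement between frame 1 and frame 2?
the pink pentagon

(moved 3.6; next 3.3)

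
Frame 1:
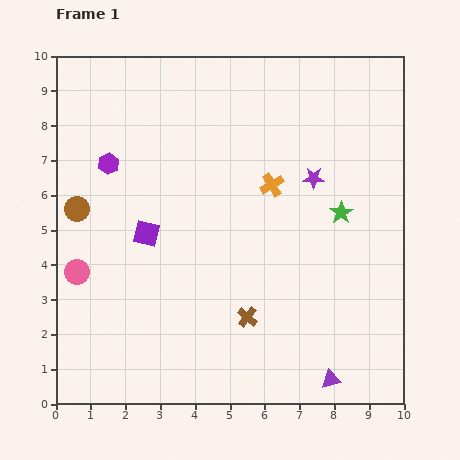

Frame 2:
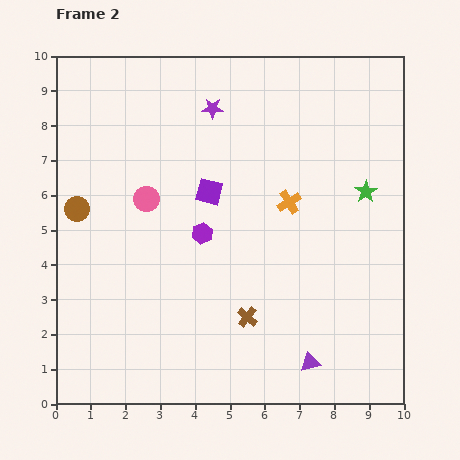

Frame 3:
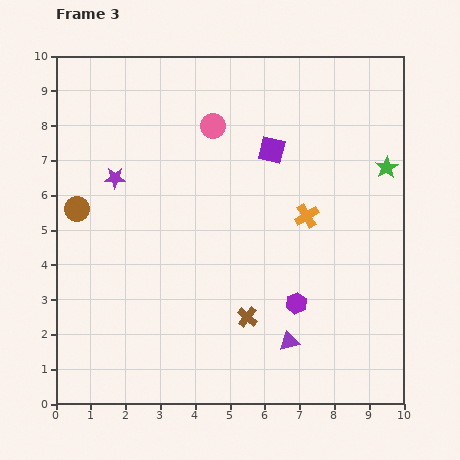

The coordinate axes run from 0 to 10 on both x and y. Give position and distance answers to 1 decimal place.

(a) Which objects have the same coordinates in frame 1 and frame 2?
the brown cross, the brown circle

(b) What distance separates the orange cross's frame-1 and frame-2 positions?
0.7

The orange cross moved from (6.2, 6.3) to (6.7, 5.8), a distance of √(0.5² + 0.5²) ≈ 0.7.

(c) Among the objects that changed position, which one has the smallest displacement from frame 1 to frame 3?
the orange cross

(moved 1.3)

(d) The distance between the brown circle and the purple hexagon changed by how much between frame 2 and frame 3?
+3.2

Distance in frame 2: 3.7. Distance in frame 3: 6.9.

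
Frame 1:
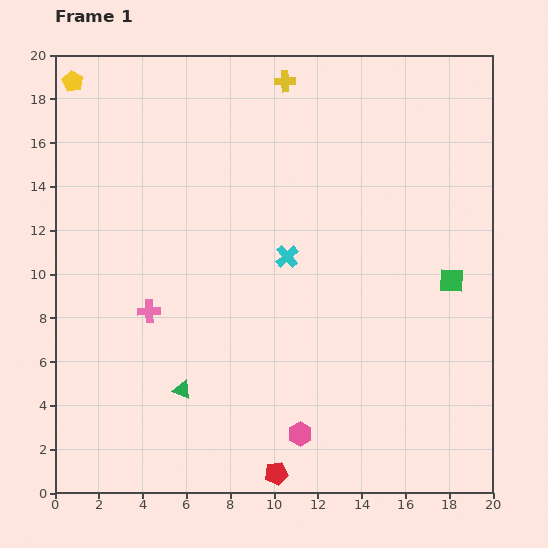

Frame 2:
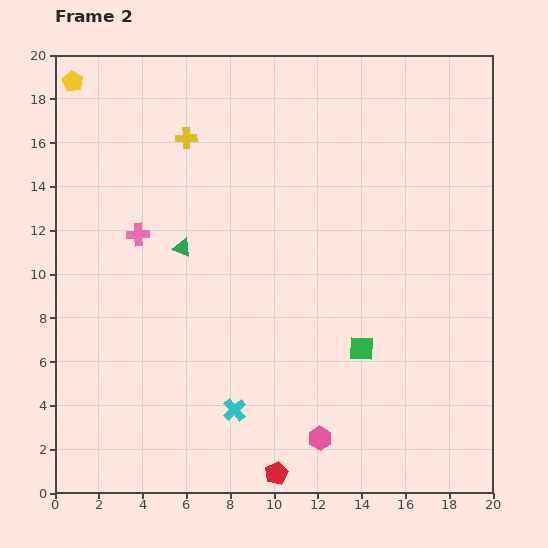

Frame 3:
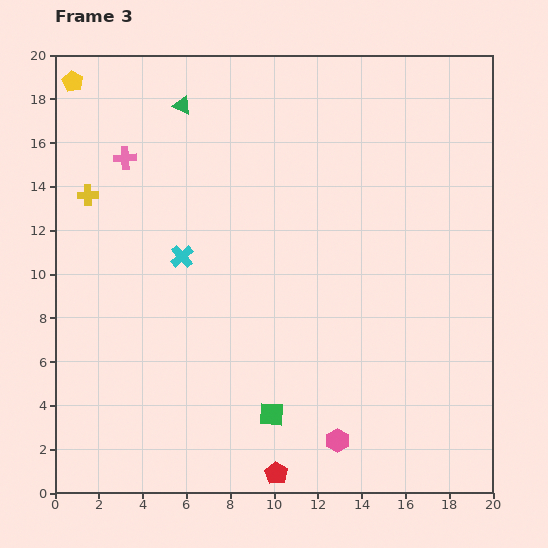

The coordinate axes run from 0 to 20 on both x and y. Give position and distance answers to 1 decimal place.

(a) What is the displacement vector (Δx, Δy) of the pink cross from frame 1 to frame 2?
(-0.5, 3.5)

The pink cross was at (4.3, 8.3) in frame 1 and (3.8, 11.8) in frame 2.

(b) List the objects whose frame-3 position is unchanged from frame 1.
the yellow pentagon, the red pentagon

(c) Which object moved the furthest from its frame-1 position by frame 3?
the green triangle

(moved 13.0; next 10.4)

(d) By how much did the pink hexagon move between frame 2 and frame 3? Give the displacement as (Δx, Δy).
(0.8, -0.1)

The pink hexagon was at (12.1, 2.5) in frame 2 and (12.9, 2.4) in frame 3.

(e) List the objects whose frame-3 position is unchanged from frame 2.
the yellow pentagon, the red pentagon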